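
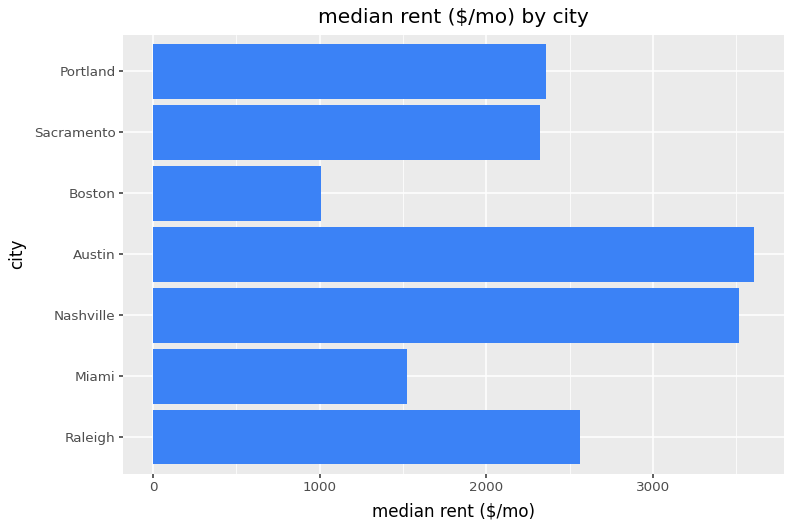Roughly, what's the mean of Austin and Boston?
≈ 2250

(3500 + 1000) / 2 ≈ 2250.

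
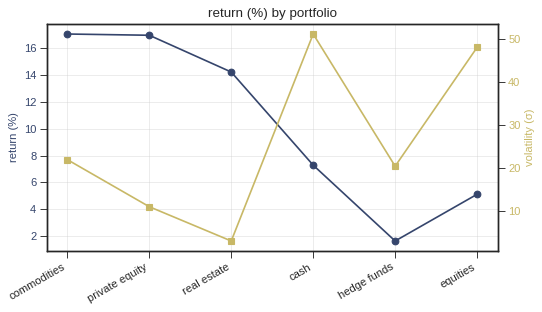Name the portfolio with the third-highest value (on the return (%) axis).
real estate

Top 4 (on the return (%) axis): commodities ≈ 18, private equity ≈ 16, real estate ≈ 14, cash ≈ 8.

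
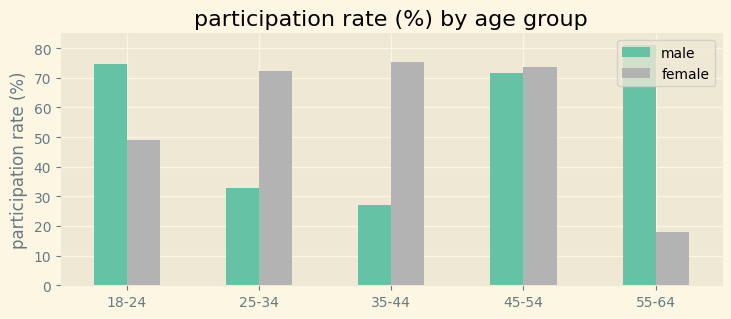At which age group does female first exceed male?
18-24: female ≈ 50 vs male ≈ 70 (not yet); 25-34: female ≈ 70 vs male ≈ 30 (first crossover).

25-34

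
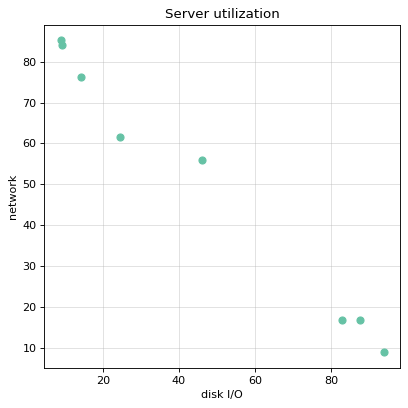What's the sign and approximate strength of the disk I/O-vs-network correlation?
negative, strong

Points are negatively correlated; strong (|r| ≈ 1.0).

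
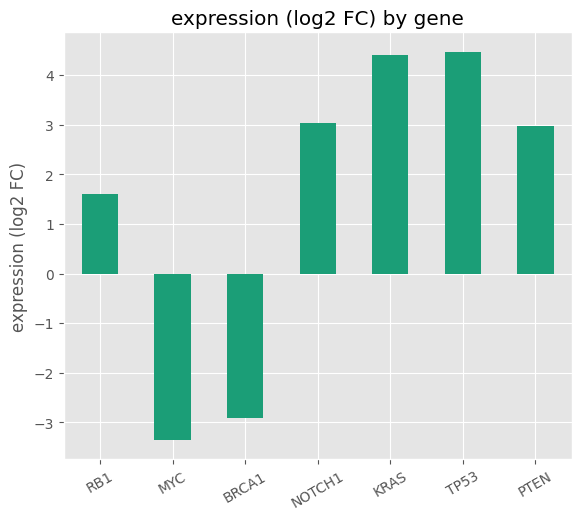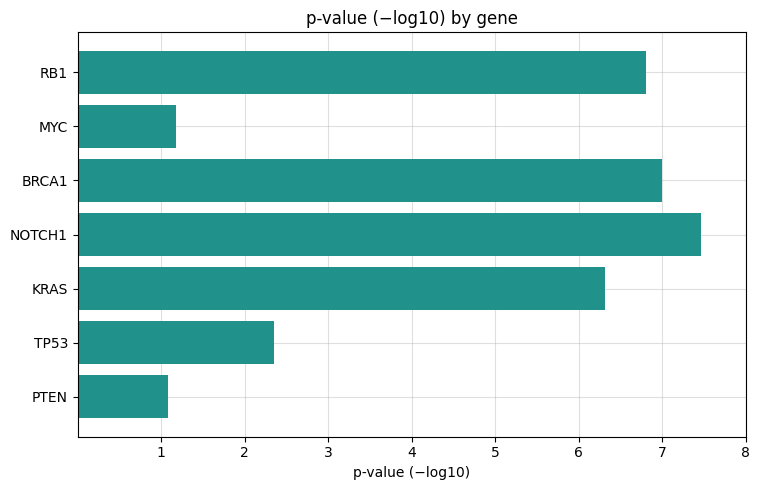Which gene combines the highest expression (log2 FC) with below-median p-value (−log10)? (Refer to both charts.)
Chart 2 median p-value (−log10) ≈ 6; below-median genes: MYC, TP53, PTEN. Among those, TP53 has the highest expression (log2 FC) (≈ 4.5).

TP53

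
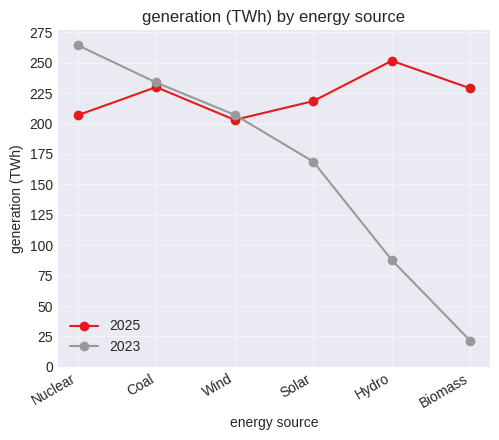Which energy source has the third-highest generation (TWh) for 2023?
Top 4 for 2023: Nuclear ≈ 275, Coal ≈ 225, Wind ≈ 200, Solar ≈ 175.

Wind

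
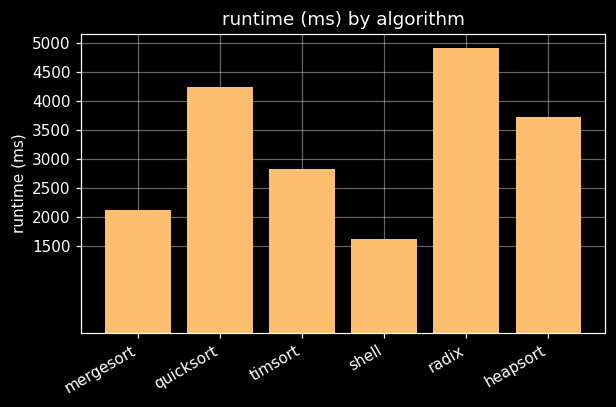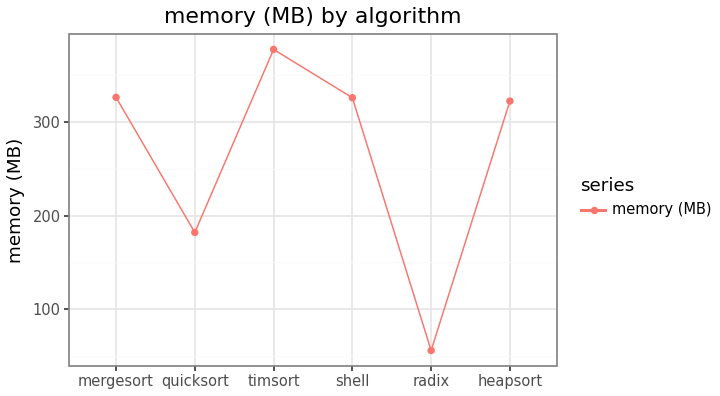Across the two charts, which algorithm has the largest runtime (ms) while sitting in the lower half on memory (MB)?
radix

Chart 2 median memory (MB) ≈ 300; below-median algorithms: quicksort, radix, heapsort. Among those, radix has the highest runtime (ms) (≈ 5000).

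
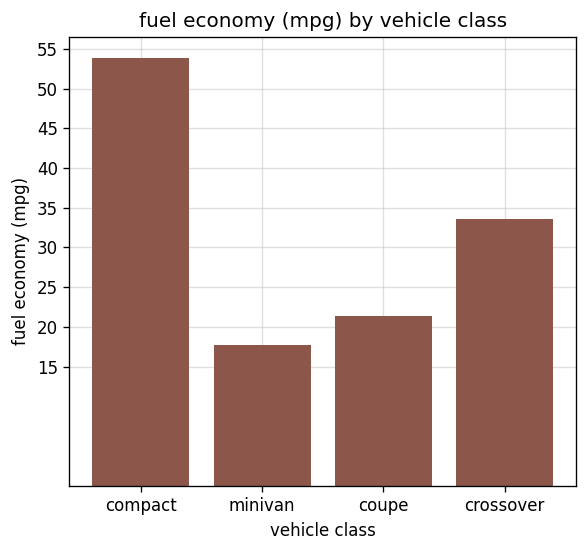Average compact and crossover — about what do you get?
(55 + 35) / 2 ≈ 45.

≈ 45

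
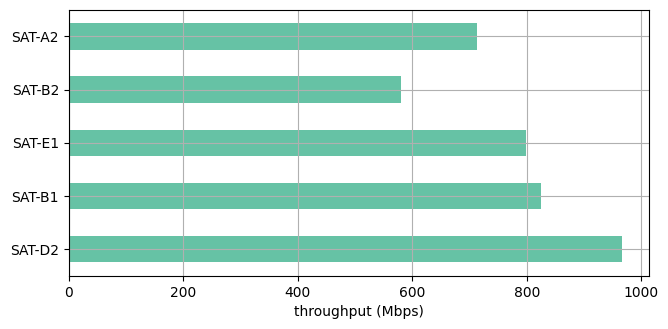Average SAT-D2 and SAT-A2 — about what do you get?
(1000 + 700) / 2 ≈ 850.

≈ 850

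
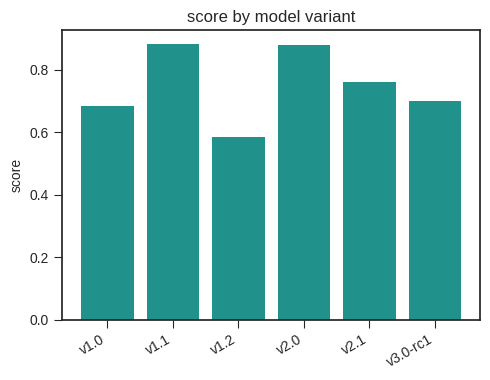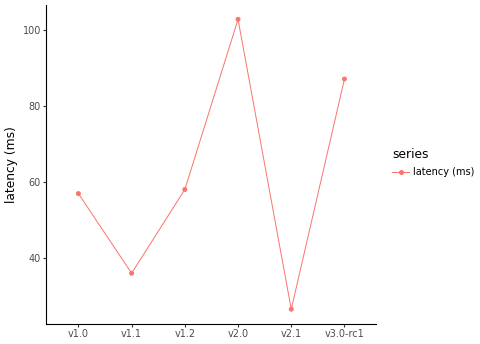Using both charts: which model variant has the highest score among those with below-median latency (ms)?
Chart 2 median latency (ms) ≈ 60; below-median model variants: v1.0, v1.1, v2.1. Among those, v1.1 has the highest score (≈ 0.9).

v1.1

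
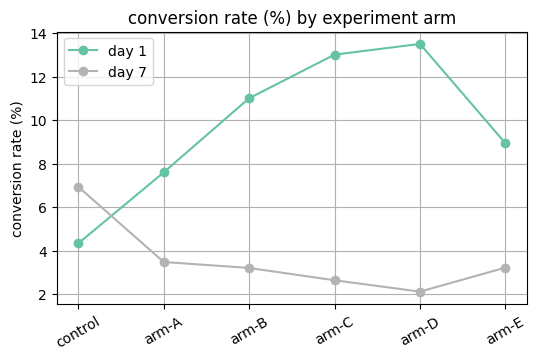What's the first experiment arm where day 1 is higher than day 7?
control: day 1 ≈ 4 vs day 7 ≈ 7 (not yet); arm-A: day 1 ≈ 8 vs day 7 ≈ 3 (first crossover).

arm-A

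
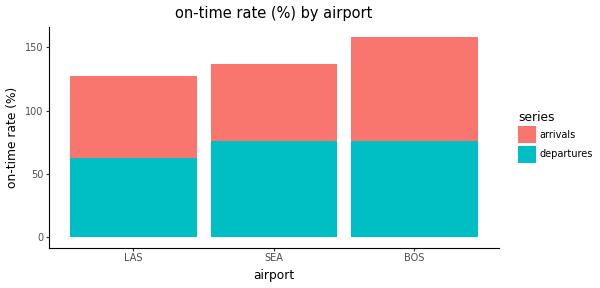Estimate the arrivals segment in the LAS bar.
arrivals top ≈ 120, bottom ≈ 60; segment ≈ 60.

≈ 60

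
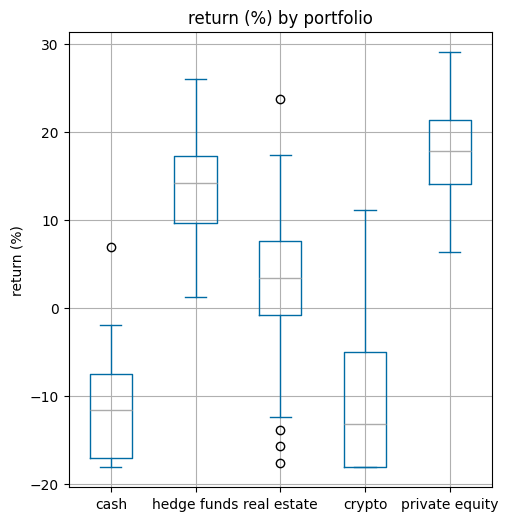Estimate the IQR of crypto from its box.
Q3 ≈ -5, Q1 ≈ -20; IQR ≈ 15.

≈ 15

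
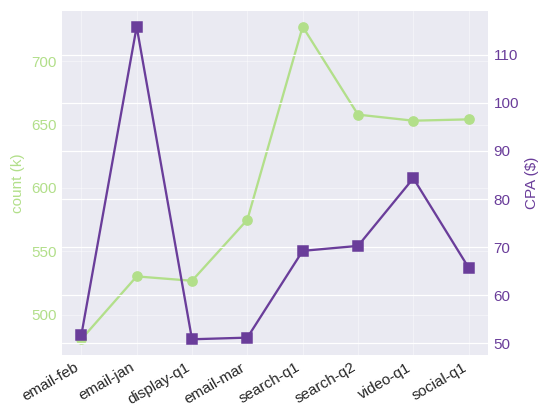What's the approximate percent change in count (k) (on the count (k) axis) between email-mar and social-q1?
≈ +13%

email-mar ≈ 575, social-q1 ≈ 650; (650 − 575) / 575 ≈ +13%.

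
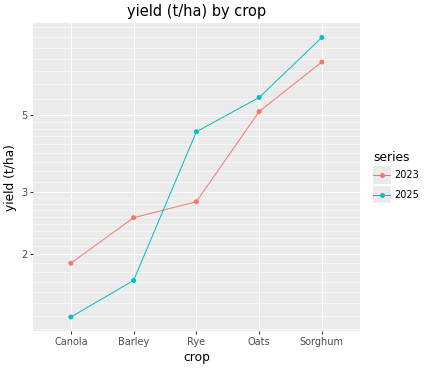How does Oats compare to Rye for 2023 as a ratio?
≈ 1.67×

Oats ≈ 5, Rye ≈ 3; 5/3 ≈ 1.67.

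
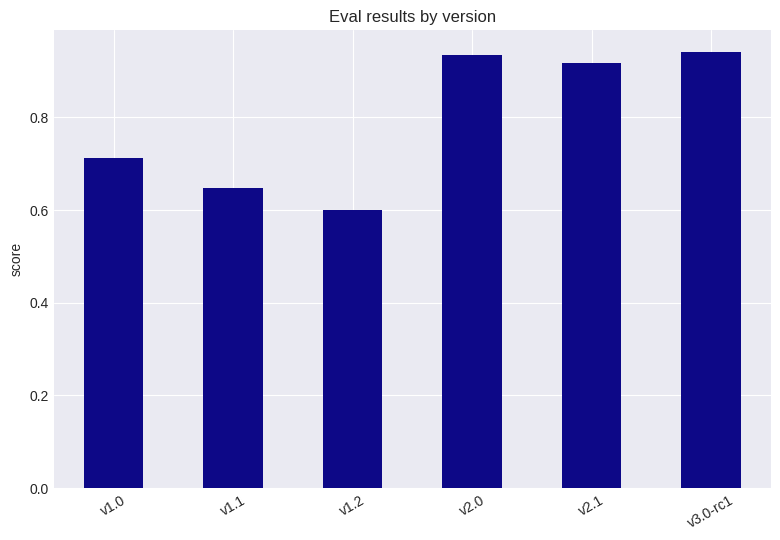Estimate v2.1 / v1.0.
v2.1 ≈ 0.9, v1.0 ≈ 0.7; 0.9/0.7 ≈ 1.29.

≈ 1.29×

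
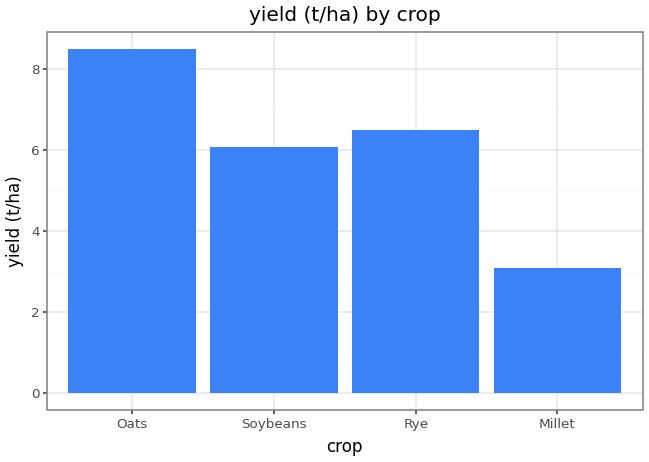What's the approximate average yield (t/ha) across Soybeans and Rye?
(6 + 7) / 2 ≈ 6.

≈ 6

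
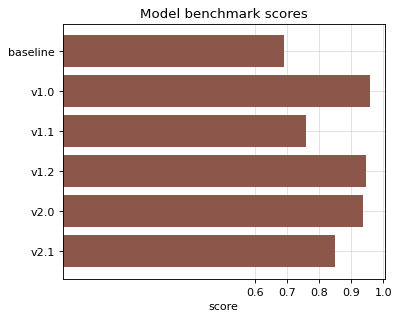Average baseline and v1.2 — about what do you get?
(0.7 + 0.9) / 2 ≈ 0.8.

≈ 0.8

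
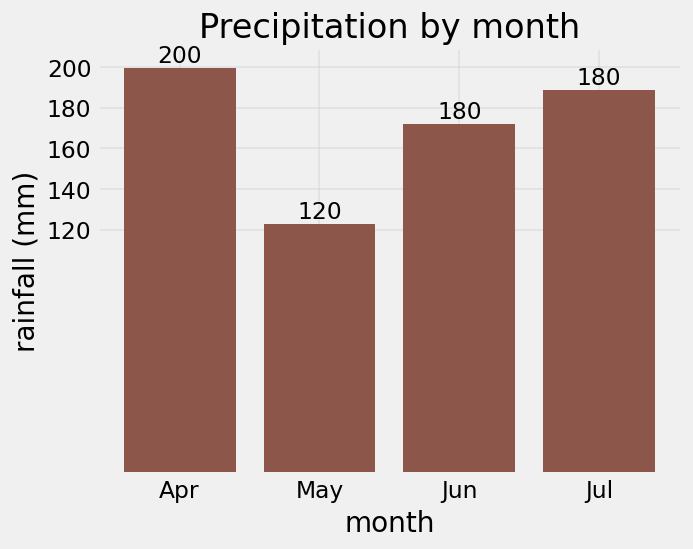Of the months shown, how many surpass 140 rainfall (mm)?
3

Above 140: Apr, Jun, Jul.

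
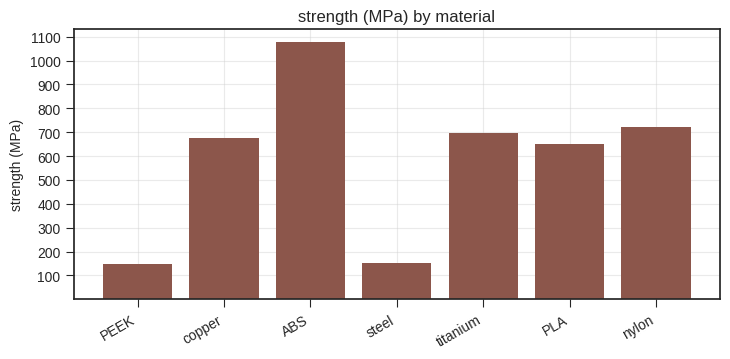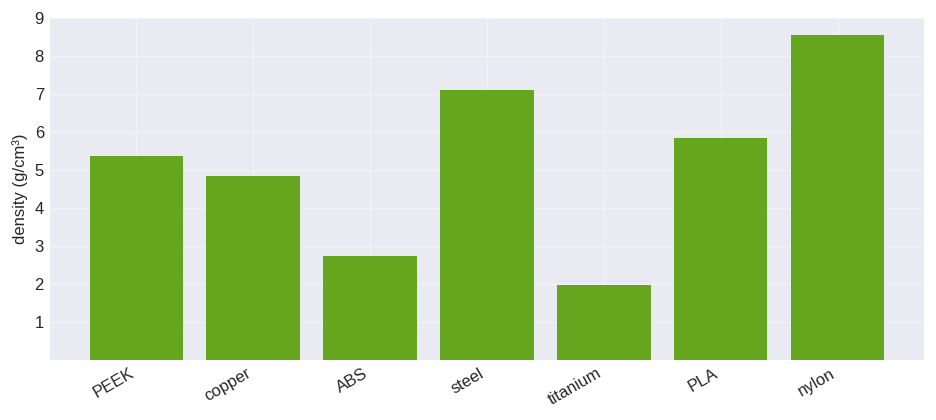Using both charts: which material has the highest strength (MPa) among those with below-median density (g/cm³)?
Chart 2 median density (g/cm³) ≈ 5; below-median materials: copper, ABS, titanium. Among those, ABS has the highest strength (MPa) (≈ 1100).

ABS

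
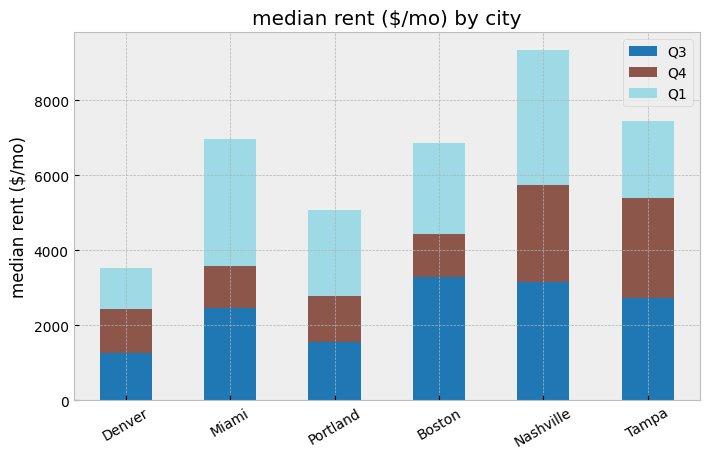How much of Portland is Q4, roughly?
Q4 top ≈ 3000, bottom ≈ 2000; segment ≈ 1000.

≈ 1000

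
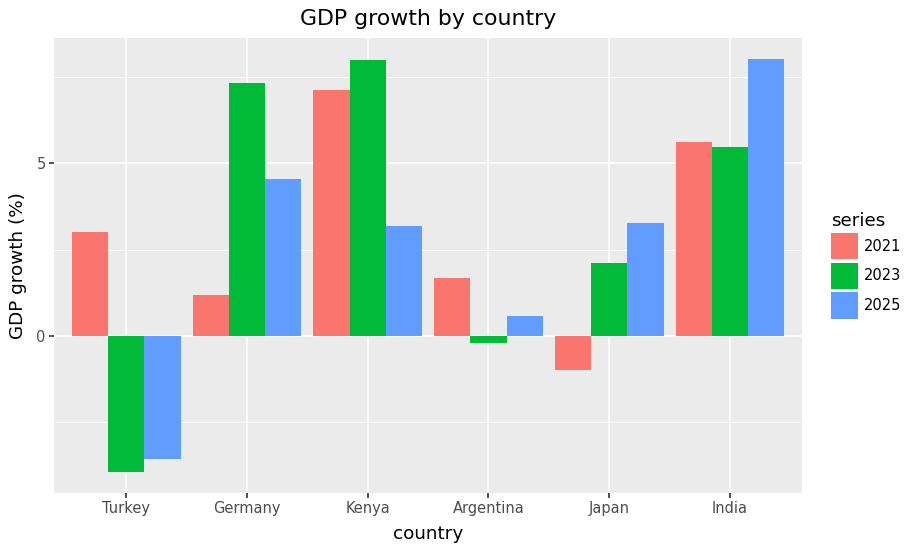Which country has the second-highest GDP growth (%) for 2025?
Top 3 for 2025: India ≈ 8, Germany ≈ 5, Japan ≈ 3.

Germany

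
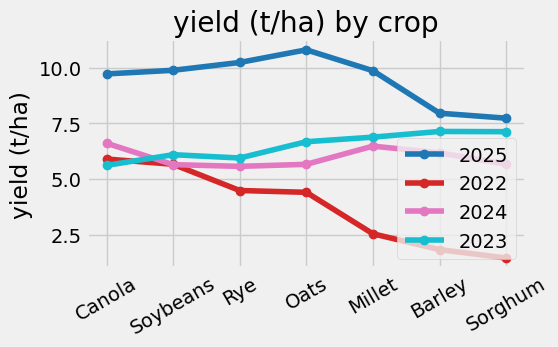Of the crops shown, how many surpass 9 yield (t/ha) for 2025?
5

Above 9: Canola, Soybeans, Rye, Oats, Millet.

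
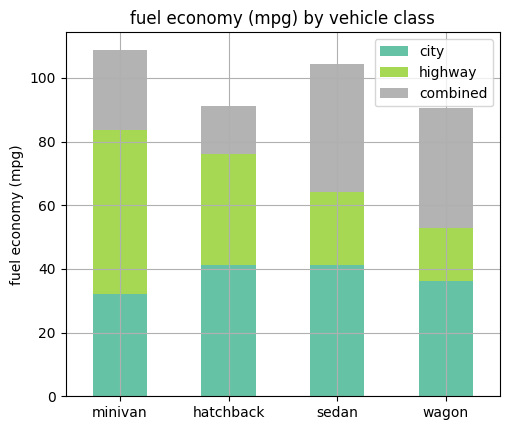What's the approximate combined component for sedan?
≈ 40

combined top ≈ 100, bottom ≈ 60; segment ≈ 40.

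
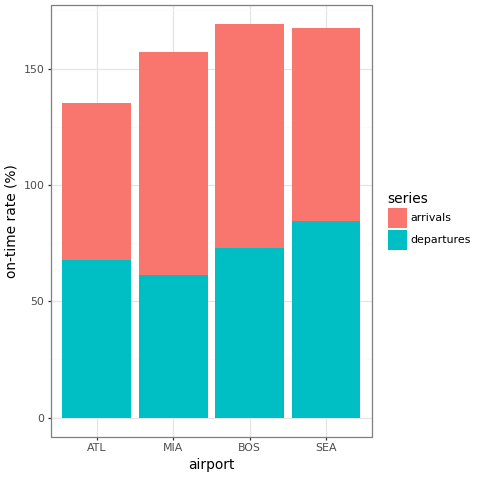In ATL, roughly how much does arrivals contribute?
≈ 80

arrivals top ≈ 140, bottom ≈ 60; segment ≈ 80.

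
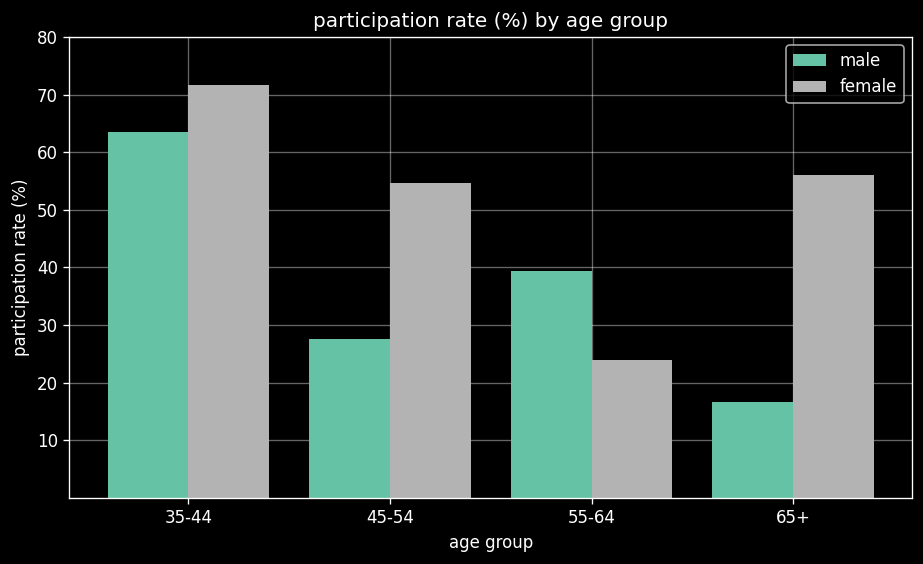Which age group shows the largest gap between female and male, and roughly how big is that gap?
65+: female ≈ 60, male ≈ 20 → gap ≈ 40. Next-largest (45-54) is only ≈ 20.

65+, ≈ 40 %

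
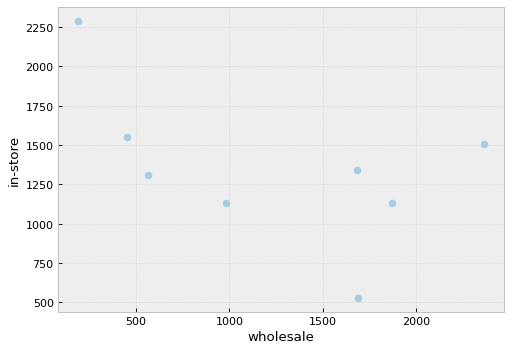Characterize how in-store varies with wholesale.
negative, moderate

Points are negatively correlated; moderate (|r| ≈ 0.5).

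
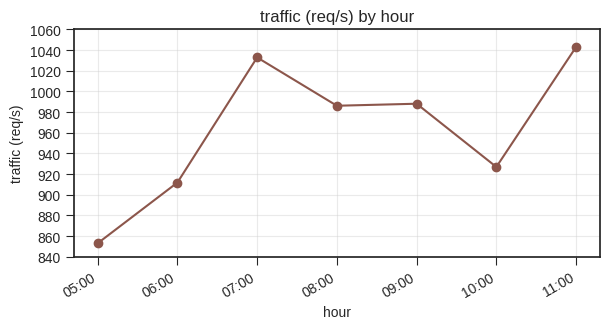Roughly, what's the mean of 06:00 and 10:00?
(920 + 920) / 2 ≈ 920.

≈ 920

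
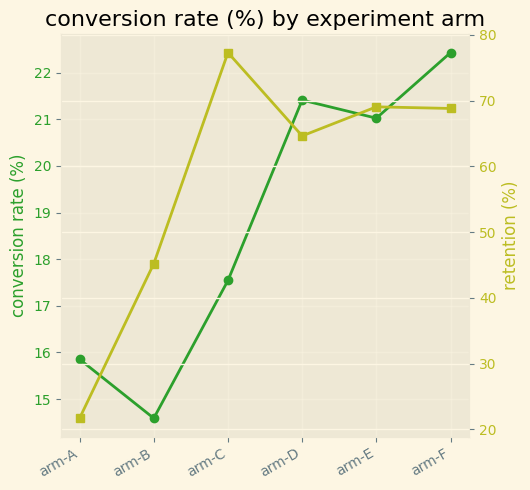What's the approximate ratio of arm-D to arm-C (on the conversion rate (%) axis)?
≈ 1.17×

arm-D ≈ 21, arm-C ≈ 18; 21/18 ≈ 1.17.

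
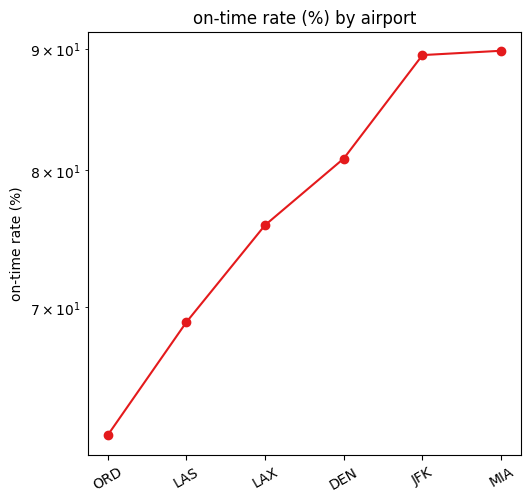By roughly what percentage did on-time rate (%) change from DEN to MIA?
DEN ≈ 80, MIA ≈ 90; (90 − 80) / 80 ≈ +12.5%.

≈ +12.5%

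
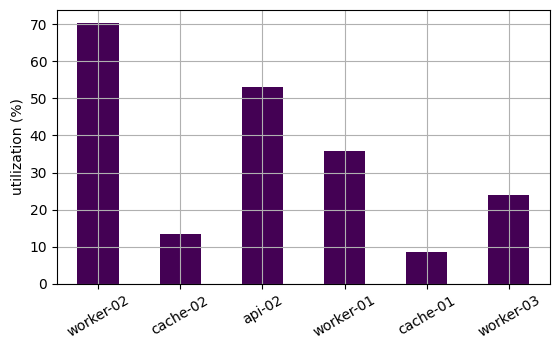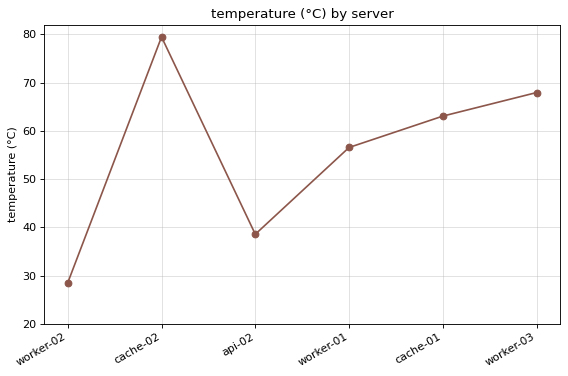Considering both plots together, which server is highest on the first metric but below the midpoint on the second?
Chart 2 median temperature (°C) ≈ 60; below-median servers: worker-02, api-02, worker-01. Among those, worker-02 has the highest utilization (%) (≈ 70).

worker-02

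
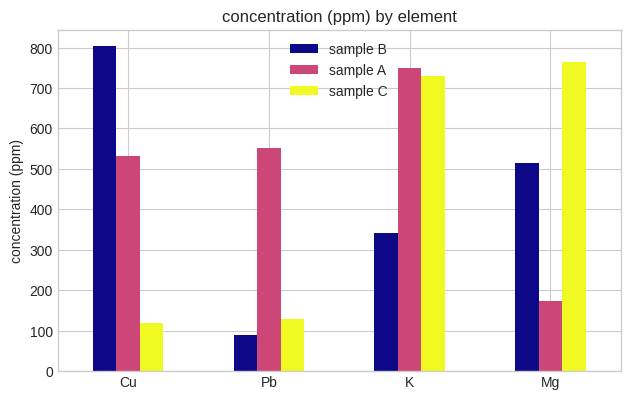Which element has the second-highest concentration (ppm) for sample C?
K

Top 3 for sample C: Mg ≈ 800, K ≈ 700, Pb ≈ 100.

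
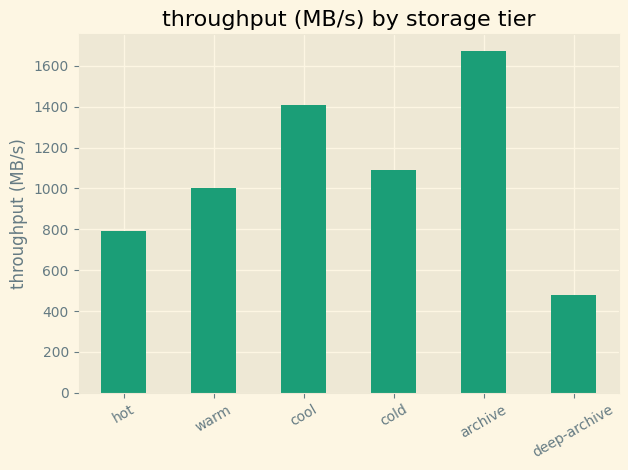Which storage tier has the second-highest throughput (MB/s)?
Top 3: archive ≈ 1600, cool ≈ 1400, cold ≈ 1000.

cool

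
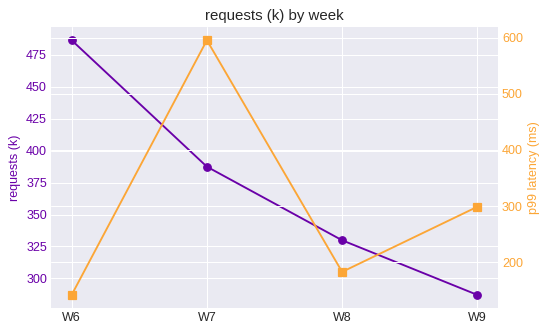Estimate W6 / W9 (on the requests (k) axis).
W6 ≈ 480, W9 ≈ 280; 480/280 ≈ 1.71.

≈ 1.71×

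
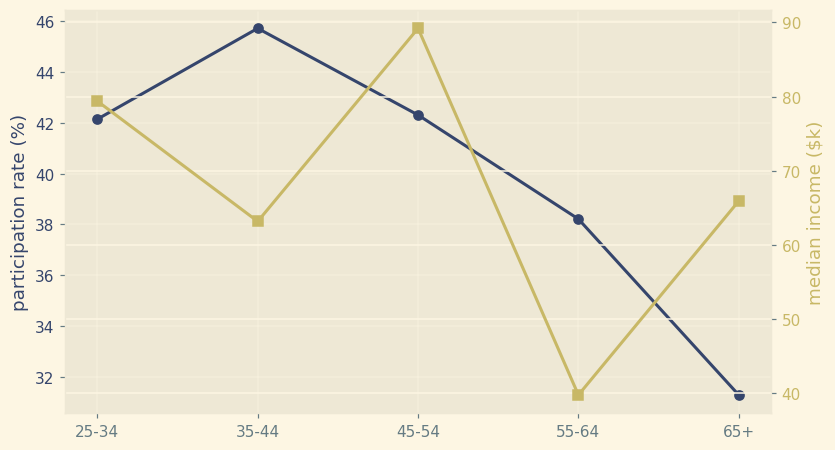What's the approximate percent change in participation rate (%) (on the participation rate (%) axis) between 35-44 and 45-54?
≈ -8.7%

35-44 ≈ 46, 45-54 ≈ 42; (42 − 46) / 46 ≈ -8.7%.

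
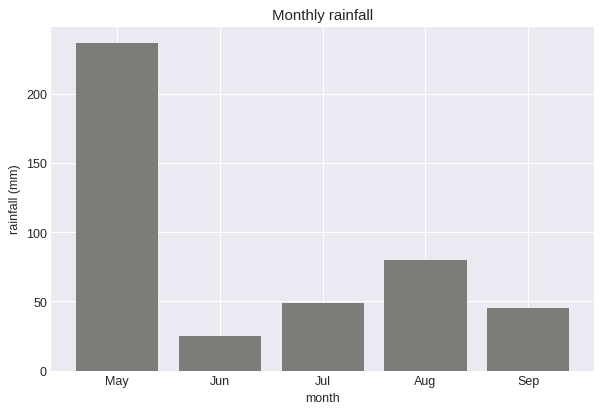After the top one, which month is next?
Aug

Top 3: May ≈ 240, Aug ≈ 80, Jul ≈ 40.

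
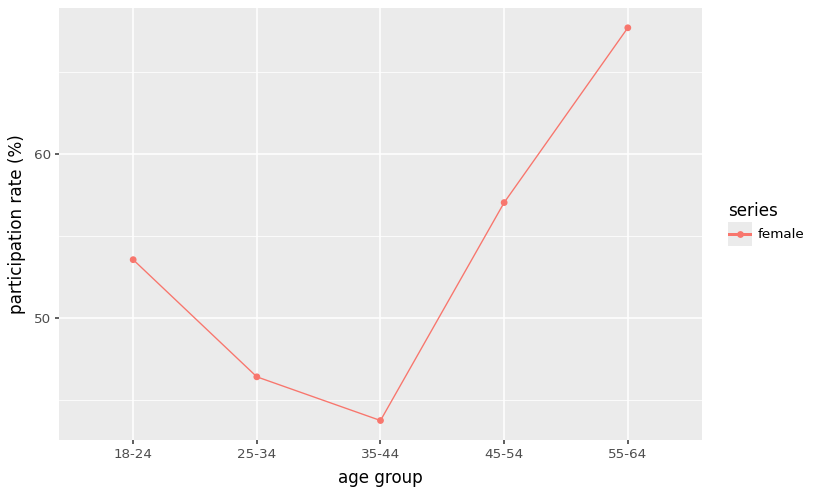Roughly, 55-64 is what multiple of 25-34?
≈ 1.56×

55-64 ≈ 70, 25-34 ≈ 45; 70/45 ≈ 1.56.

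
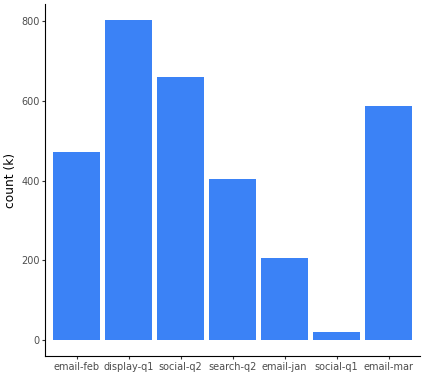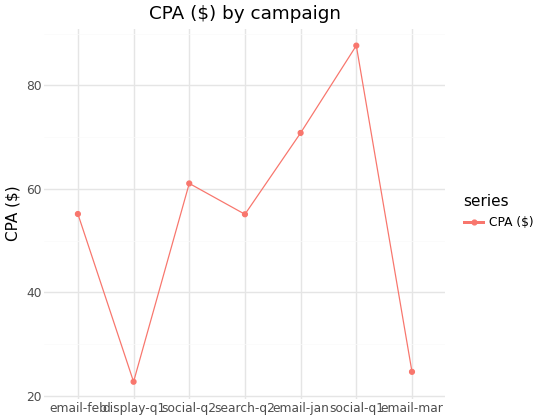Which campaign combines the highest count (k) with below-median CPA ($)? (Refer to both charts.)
Chart 2 median CPA ($) ≈ 60; below-median campaigns: display-q1, search-q2, email-mar. Among those, display-q1 has the highest count (k) (≈ 800).

display-q1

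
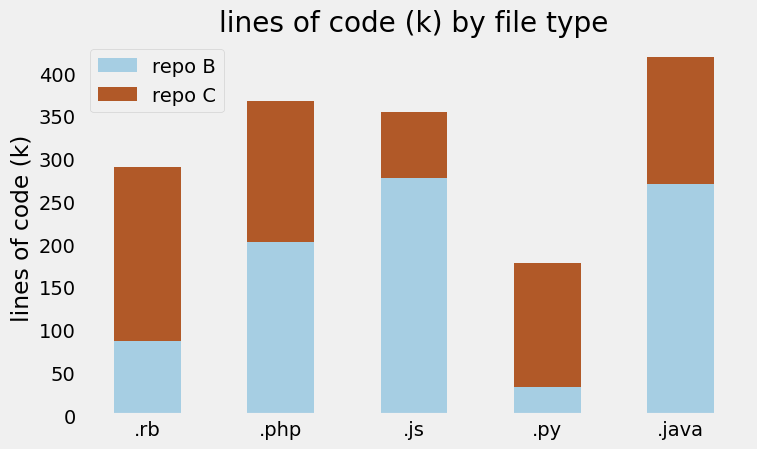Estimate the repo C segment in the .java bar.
repo C top ≈ 400, bottom ≈ 250; segment ≈ 150.

≈ 150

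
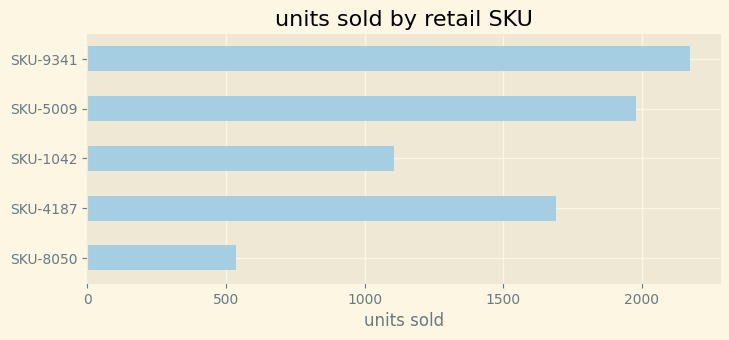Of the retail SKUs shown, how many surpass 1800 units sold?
Above 1800: SKU-5009, SKU-9341.

2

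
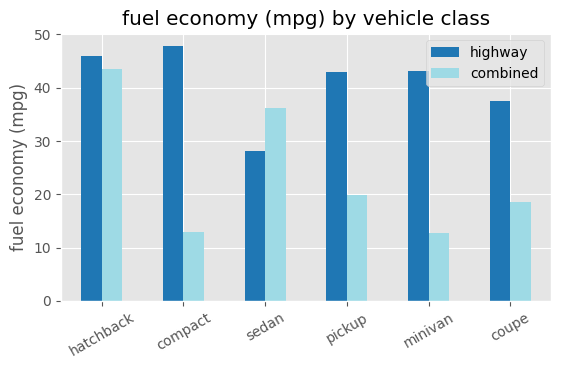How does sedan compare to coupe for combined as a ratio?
sedan ≈ 35, coupe ≈ 20; 35/20 ≈ 1.75.

≈ 1.75×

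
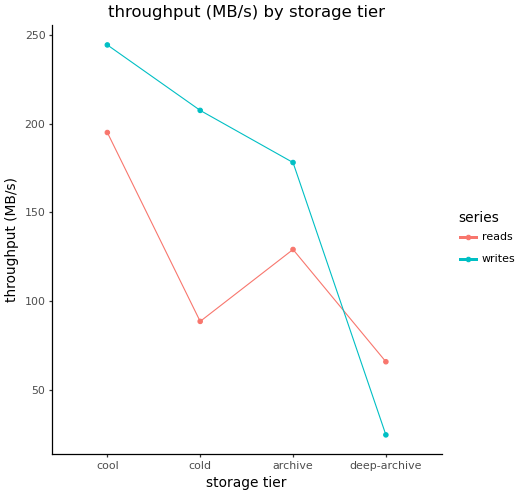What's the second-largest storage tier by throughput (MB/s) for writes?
Top 3 for writes: cool ≈ 240, cold ≈ 200, archive ≈ 180.

cold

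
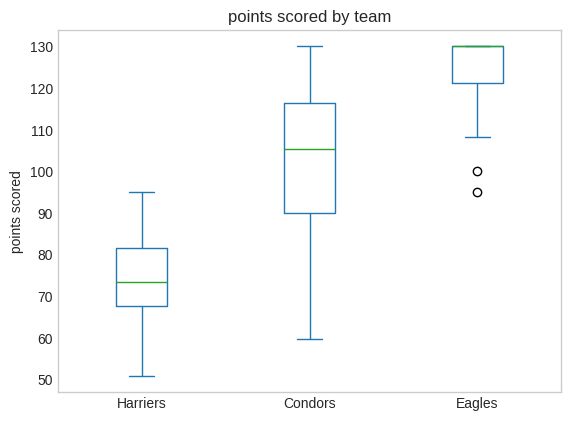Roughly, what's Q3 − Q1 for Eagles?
Q3 ≈ 130, Q1 ≈ 120; IQR ≈ 10.

≈ 10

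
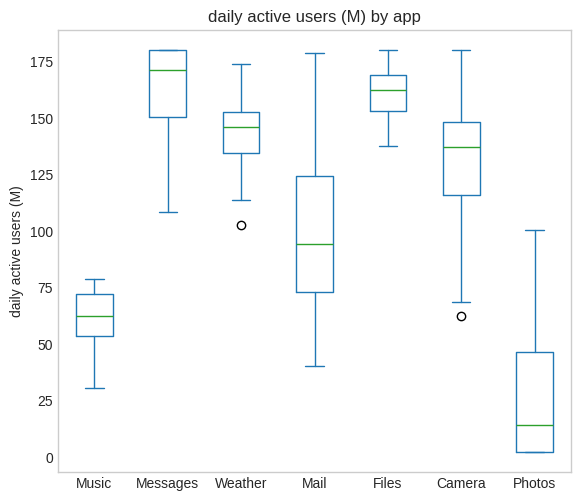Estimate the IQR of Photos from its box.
Q3 ≈ 40, Q1 ≈ 0; IQR ≈ 40.

≈ 40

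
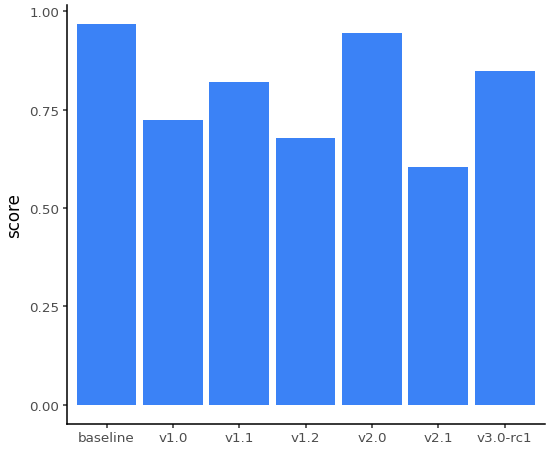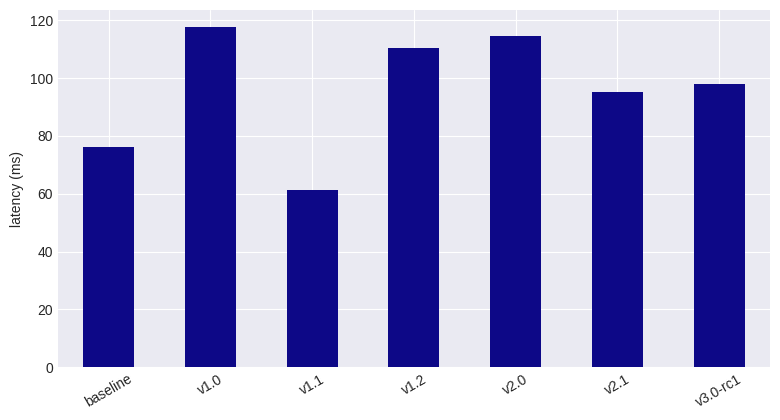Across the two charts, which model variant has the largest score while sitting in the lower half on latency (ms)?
Chart 2 median latency (ms) ≈ 100; below-median model variants: baseline, v1.1, v2.1. Among those, baseline has the highest score (≈ 1).

baseline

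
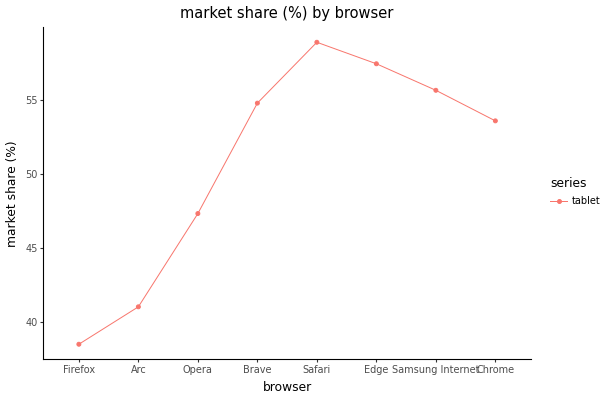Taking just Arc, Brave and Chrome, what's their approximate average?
(42 + 54 + 54) / 3 ≈ 50.

≈ 50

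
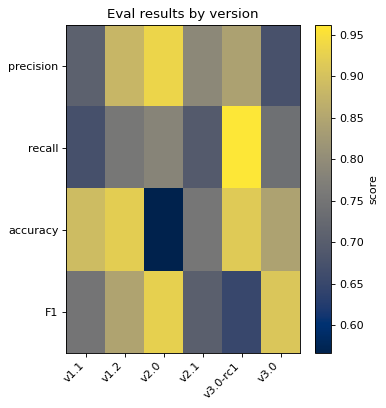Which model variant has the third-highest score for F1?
Top 4 for F1: v2.0 ≈ 0.95, v3.0 ≈ 0.90, v1.2 ≈ 0.85, v1.1 ≈ 0.75.

v1.2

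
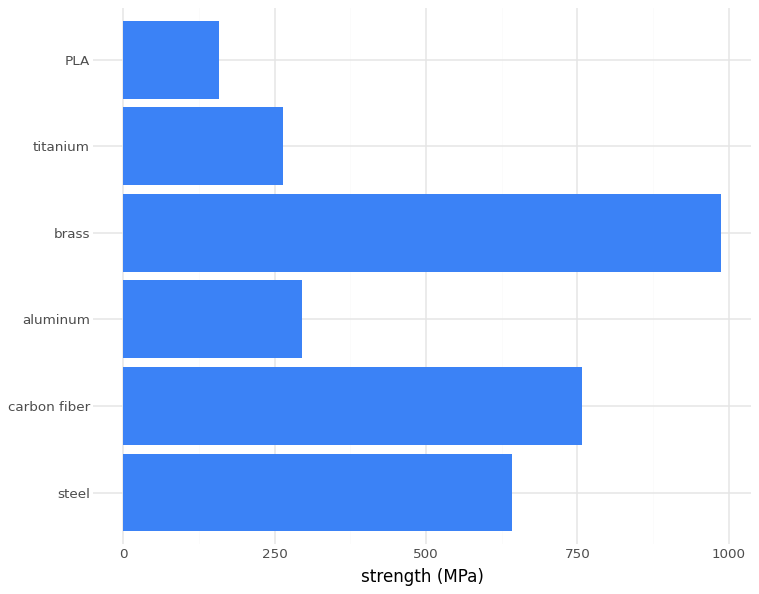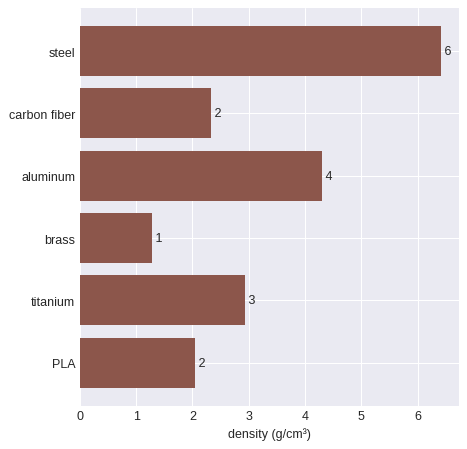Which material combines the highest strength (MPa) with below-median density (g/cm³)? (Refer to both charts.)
brass

Chart 2 median density (g/cm³) ≈ 3; below-median materials: carbon fiber, brass, PLA. Among those, brass has the highest strength (MPa) (≈ 1000).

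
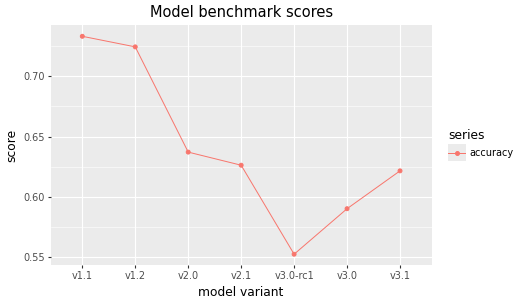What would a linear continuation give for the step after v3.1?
≈ 0.65

Last three: 0.56, 0.60, 0.62 → slope ≈ 0.03/step → next ≈ 0.65.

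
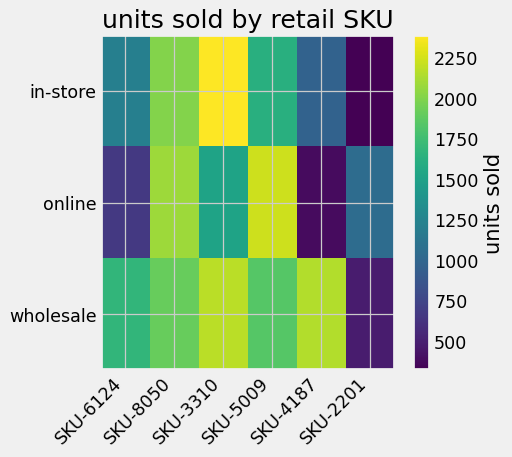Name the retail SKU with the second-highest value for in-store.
Top 3 for in-store: SKU-3310 ≈ 2400, SKU-8050 ≈ 2000, SKU-5009 ≈ 1600.

SKU-8050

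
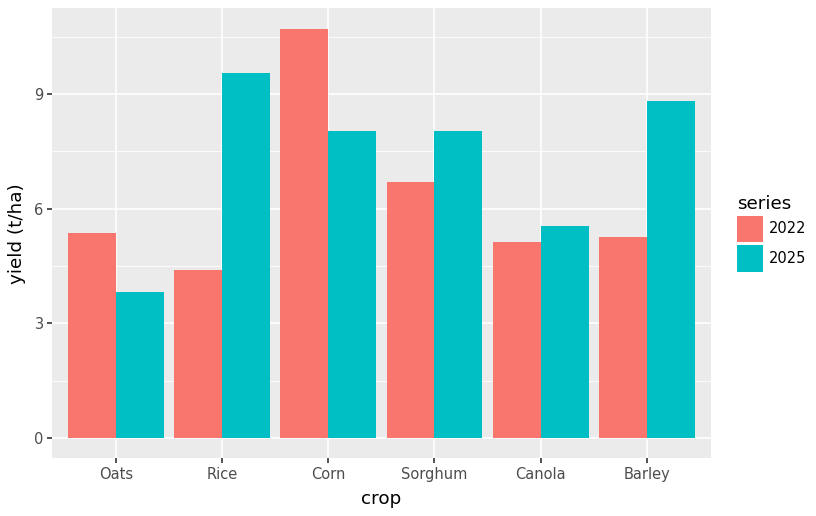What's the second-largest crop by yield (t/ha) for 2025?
Top 3 for 2025: Rice ≈ 10, Barley ≈ 9, Corn ≈ 8.

Barley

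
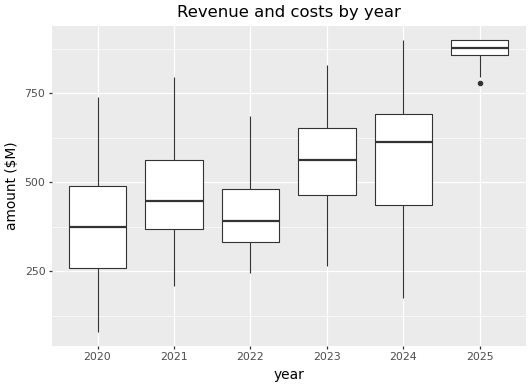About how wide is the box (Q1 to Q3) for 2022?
≈ 150

Q3 ≈ 500, Q1 ≈ 350; IQR ≈ 150.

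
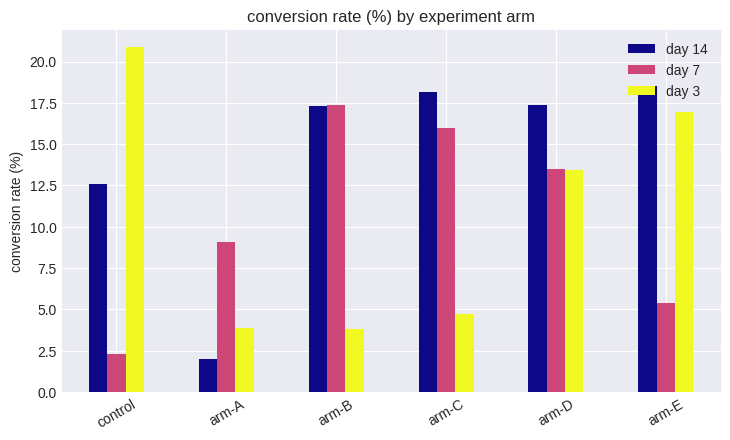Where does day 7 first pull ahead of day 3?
arm-A

control: day 7 ≈ 2 vs day 3 ≈ 20 (not yet); arm-A: day 7 ≈ 10 vs day 3 ≈ 4 (first crossover).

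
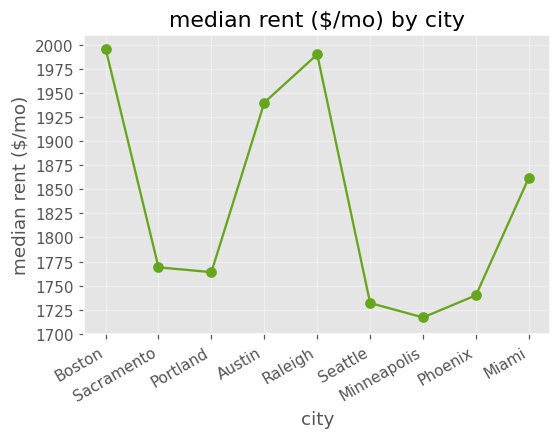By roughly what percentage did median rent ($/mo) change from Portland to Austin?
≈ +9.9%

Portland ≈ 1775, Austin ≈ 1950; (1950 − 1775) / 1775 ≈ +9.9%.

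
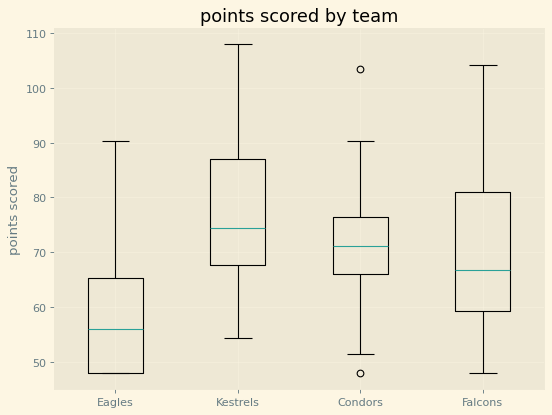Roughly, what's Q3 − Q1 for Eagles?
≈ 18

Q3 ≈ 66, Q1 ≈ 48; IQR ≈ 18.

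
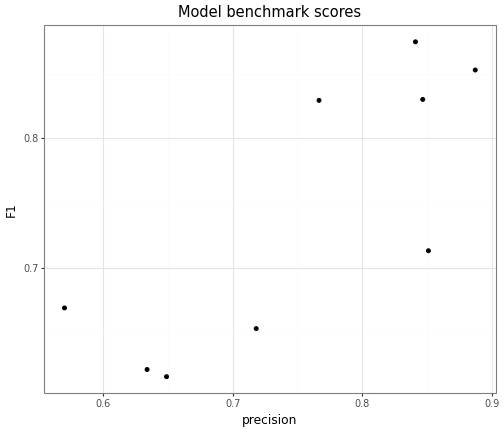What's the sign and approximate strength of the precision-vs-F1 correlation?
Points are positively correlated; strong (|r| ≈ 0.8).

positive, strong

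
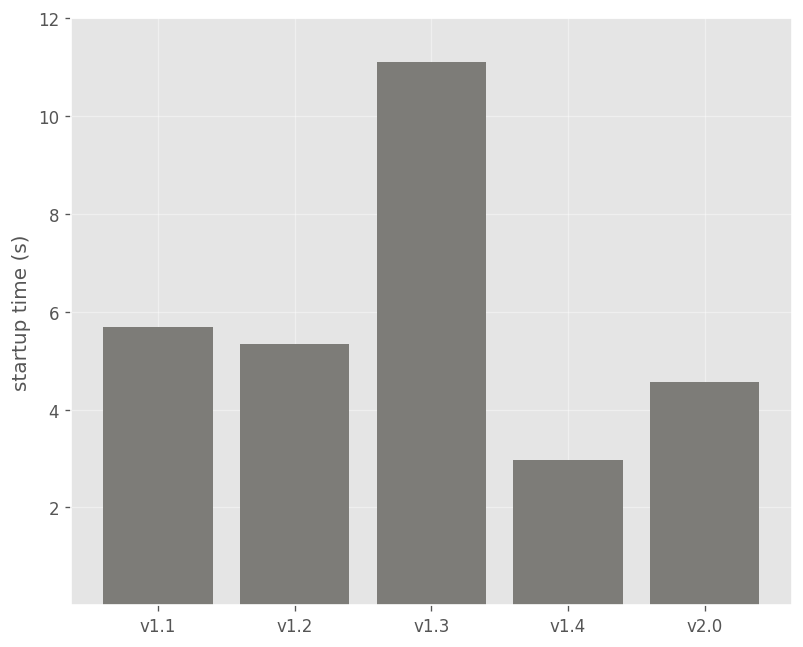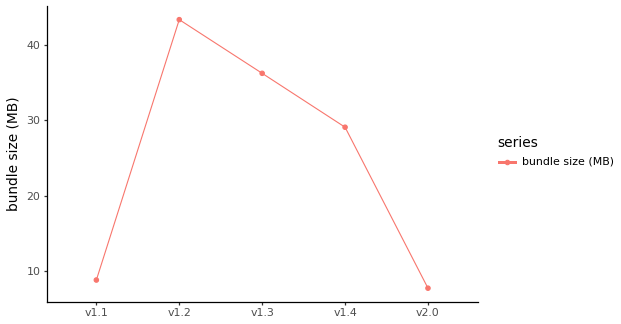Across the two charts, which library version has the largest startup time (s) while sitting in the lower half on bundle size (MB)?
Chart 2 median bundle size (MB) ≈ 30; below-median library versions: v1.1, v2.0. Among those, v1.1 has the highest startup time (s) (≈ 6).

v1.1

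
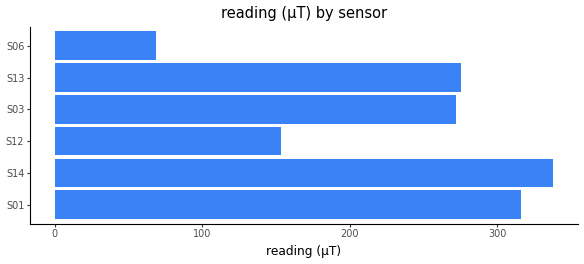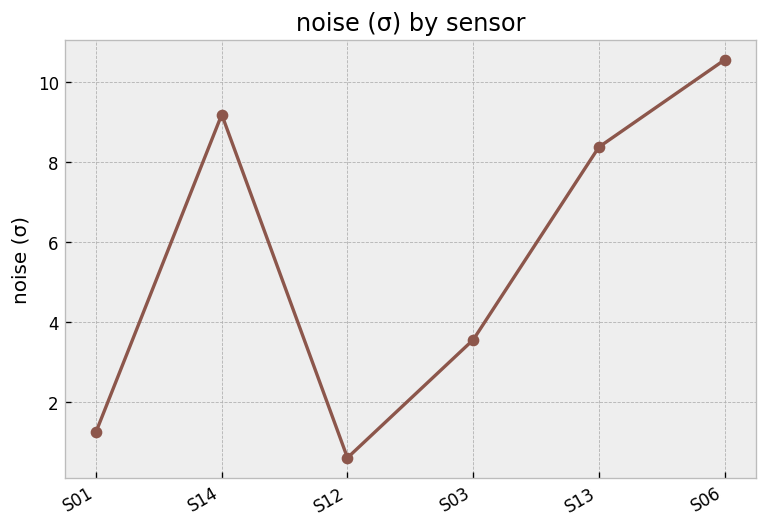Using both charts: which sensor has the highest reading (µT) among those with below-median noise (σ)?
Chart 2 median noise (σ) ≈ 6; below-median sensors: S01, S12, S03. Among those, S01 has the highest reading (µT) (≈ 300).

S01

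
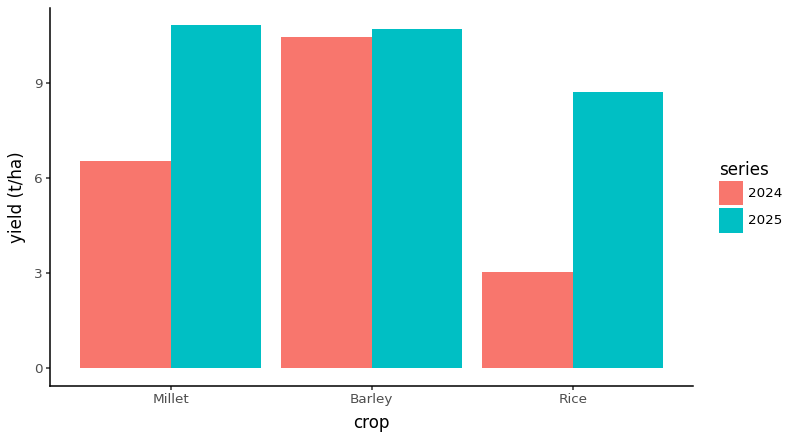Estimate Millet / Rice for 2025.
Millet ≈ 11, Rice ≈ 9; 11/9 ≈ 1.22.

≈ 1.22×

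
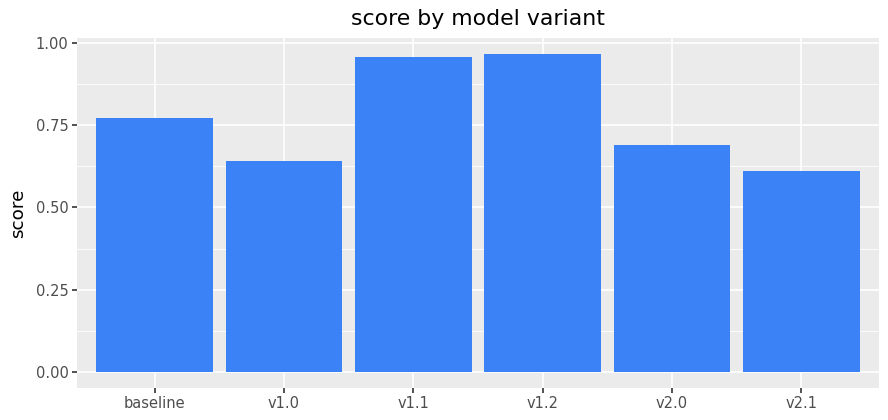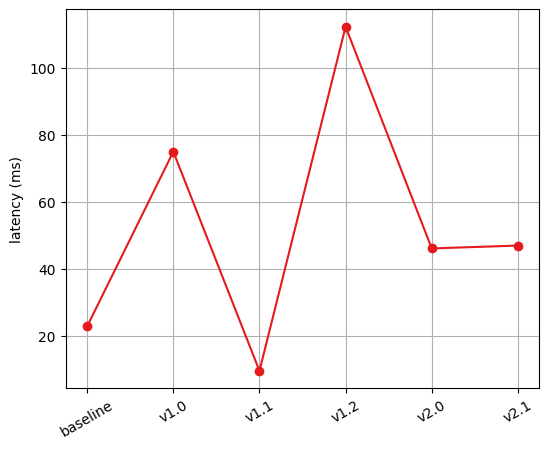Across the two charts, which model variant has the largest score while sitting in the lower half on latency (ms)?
Chart 2 median latency (ms) ≈ 40; below-median model variants: baseline, v1.1, v2.0. Among those, v1.1 has the highest score (≈ 1).

v1.1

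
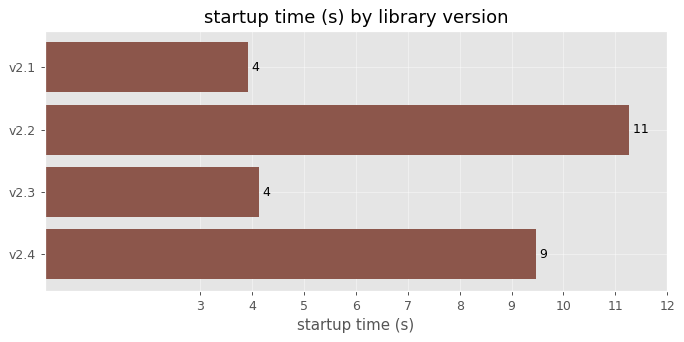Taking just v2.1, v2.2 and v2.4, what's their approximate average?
≈ 8

(4 + 11 + 9) / 3 ≈ 8.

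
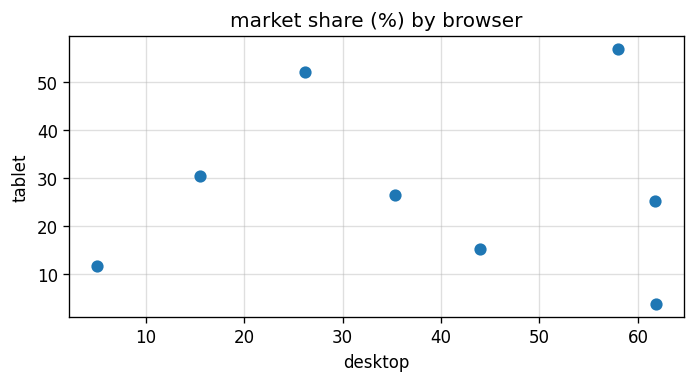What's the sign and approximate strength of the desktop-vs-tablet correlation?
Points are roughly uncorrelated; weak (|r| ≈ 0.0).

no clear correlation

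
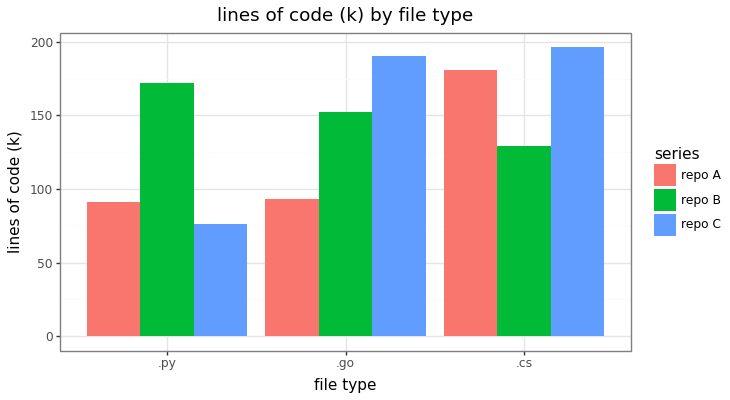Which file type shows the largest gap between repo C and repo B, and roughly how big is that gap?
.py: repo C ≈ 80, repo B ≈ 180 → gap ≈ 100. Next-largest (.cs) is only ≈ 80.

.py, ≈ 100 k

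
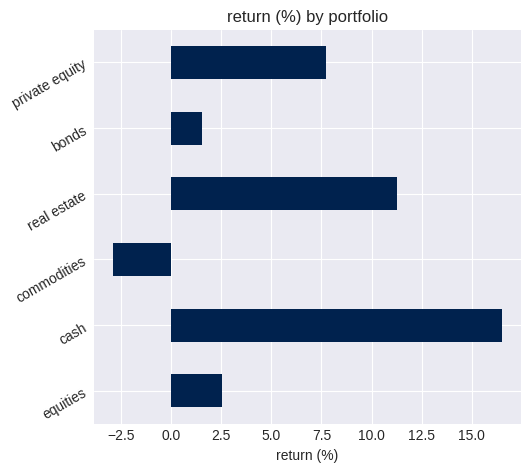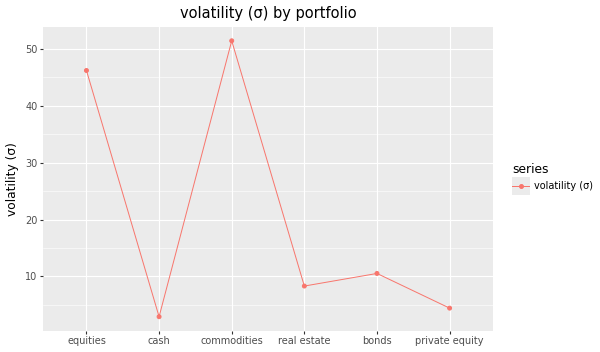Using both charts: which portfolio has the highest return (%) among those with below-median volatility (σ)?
Chart 2 median volatility (σ) ≈ 10; below-median portfolios: cash, real estate, private equity. Among those, cash has the highest return (%) (≈ 16).

cash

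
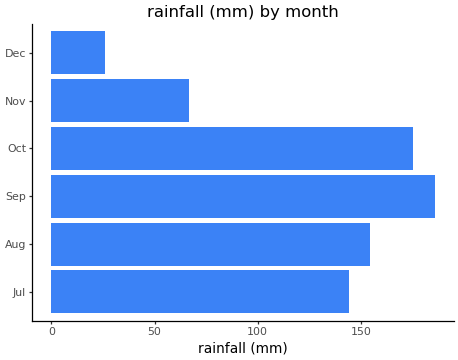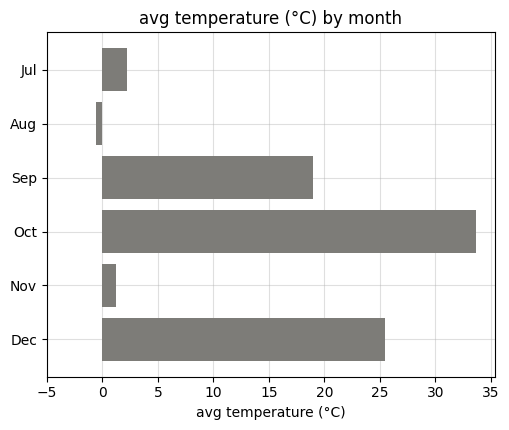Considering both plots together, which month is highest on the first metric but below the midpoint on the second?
Aug

Chart 2 median avg temperature (°C) ≈ 10; below-median months: Jul, Aug, Nov. Among those, Aug has the highest rainfall (mm) (≈ 160).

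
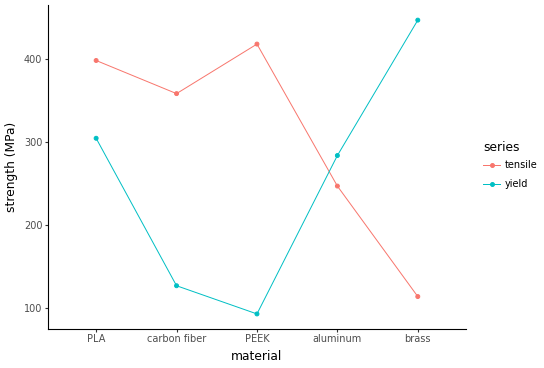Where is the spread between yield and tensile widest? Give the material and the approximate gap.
brass, ≈ 350 MPa

brass: yield ≈ 450, tensile ≈ 100 → gap ≈ 350. Next-largest (PEEK) is only ≈ 300.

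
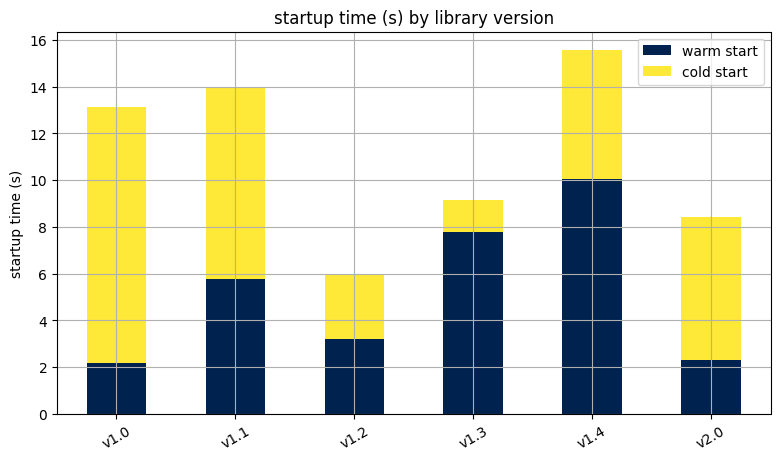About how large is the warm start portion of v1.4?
warm start top ≈ 10, bottom ≈ 0; segment ≈ 10.

≈ 10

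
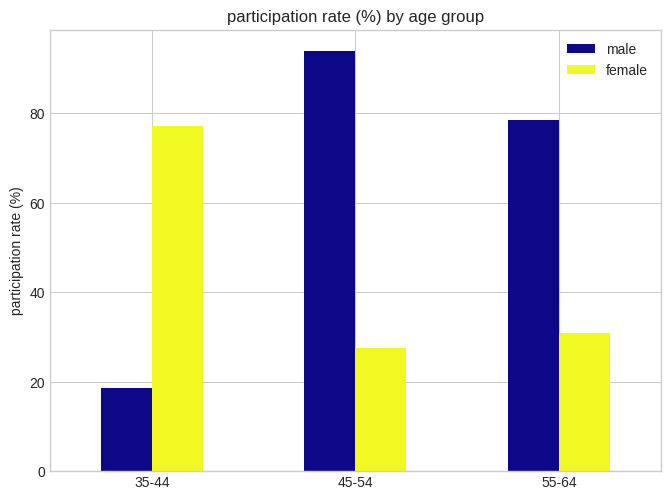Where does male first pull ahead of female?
45-54

35-44: male ≈ 20 vs female ≈ 80 (not yet); 45-54: male ≈ 90 vs female ≈ 30 (first crossover).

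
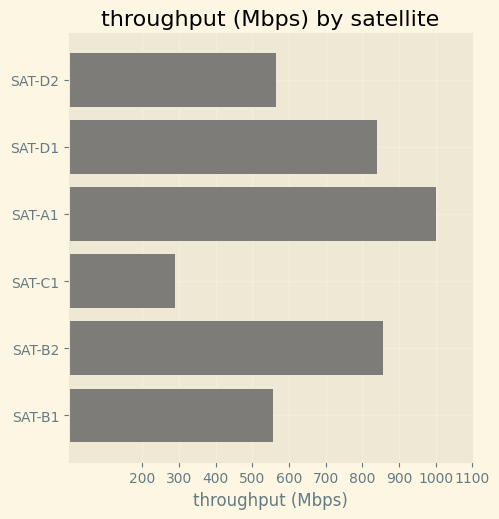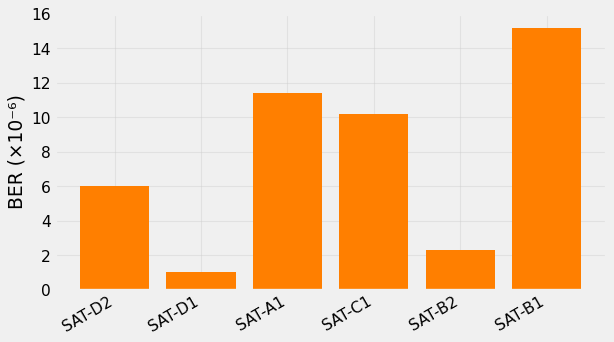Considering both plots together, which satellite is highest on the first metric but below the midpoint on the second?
Chart 2 median BER (×10⁻⁶) ≈ 8; below-median satellites: SAT-D2, SAT-D1, SAT-B2. Among those, SAT-B2 has the highest throughput (Mbps) (≈ 900).

SAT-B2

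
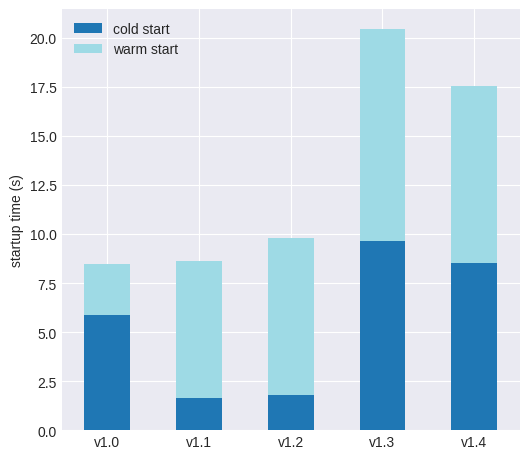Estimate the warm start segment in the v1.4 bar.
≈ 10

warm start top ≈ 18, bottom ≈ 8; segment ≈ 10.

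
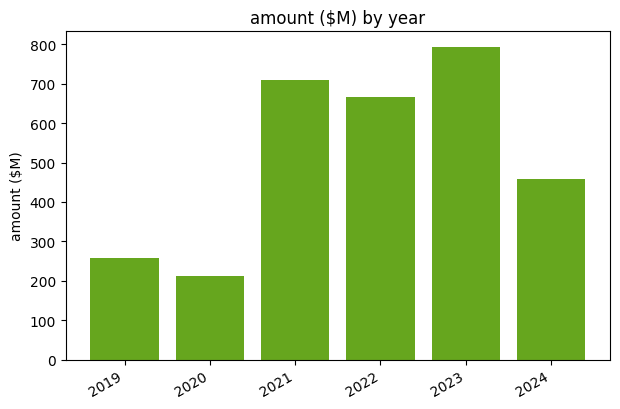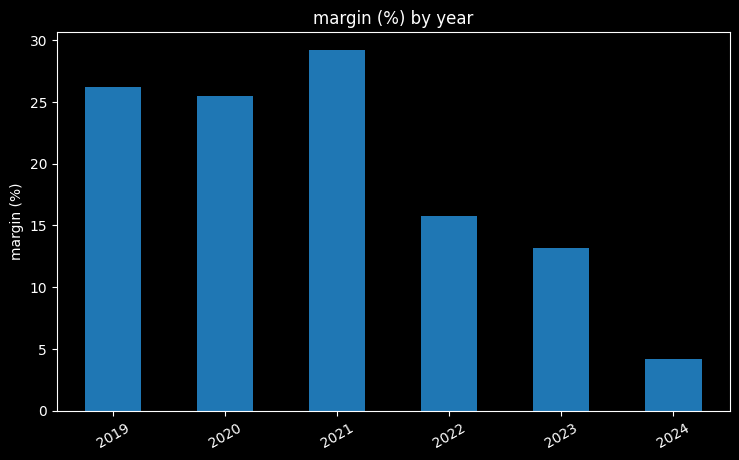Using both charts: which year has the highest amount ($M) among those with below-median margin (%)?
Chart 2 median margin (%) ≈ 20; below-median years: 2022, 2023, 2024. Among those, 2023 has the highest amount ($M) (≈ 800).

2023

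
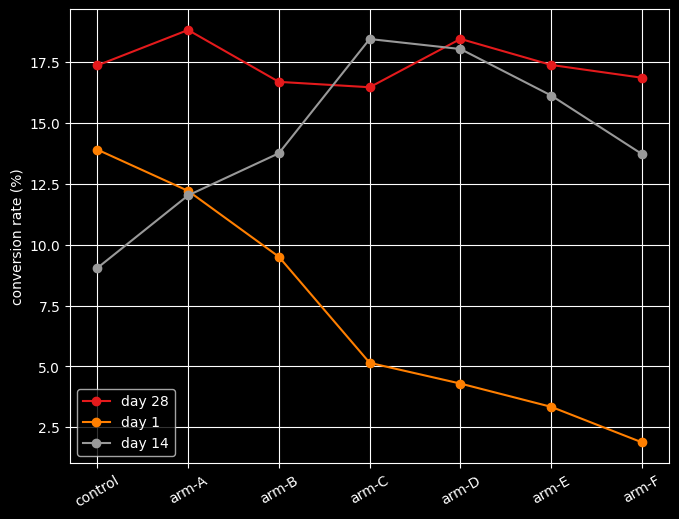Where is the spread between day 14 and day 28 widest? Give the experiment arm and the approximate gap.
control, ≈ 8 %

control: day 14 ≈ 10, day 28 ≈ 18 → gap ≈ 8. Next-largest (arm-A) is only ≈ 6.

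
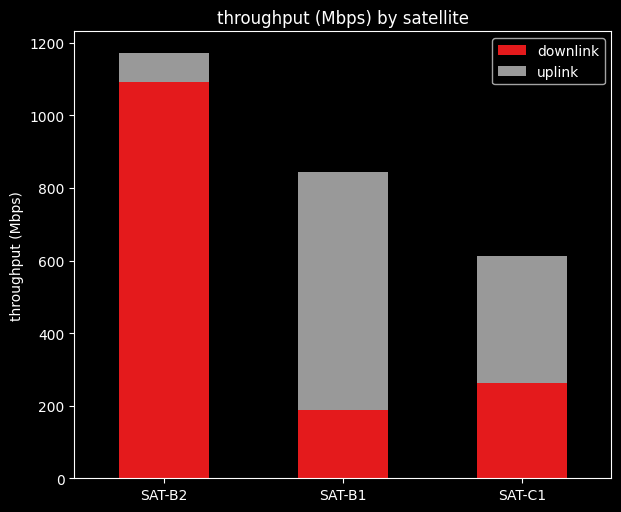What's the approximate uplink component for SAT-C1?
≈ 300

uplink top ≈ 600, bottom ≈ 300; segment ≈ 300.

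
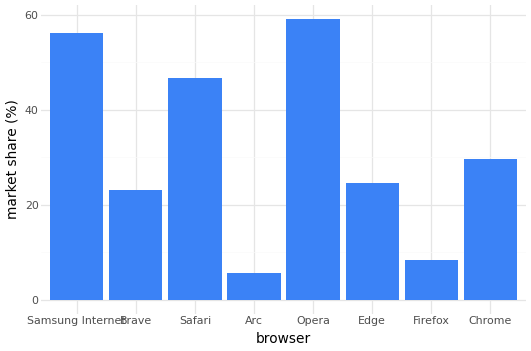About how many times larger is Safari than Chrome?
≈ 1.5×

Safari ≈ 45, Chrome ≈ 30; 45/30 ≈ 1.5.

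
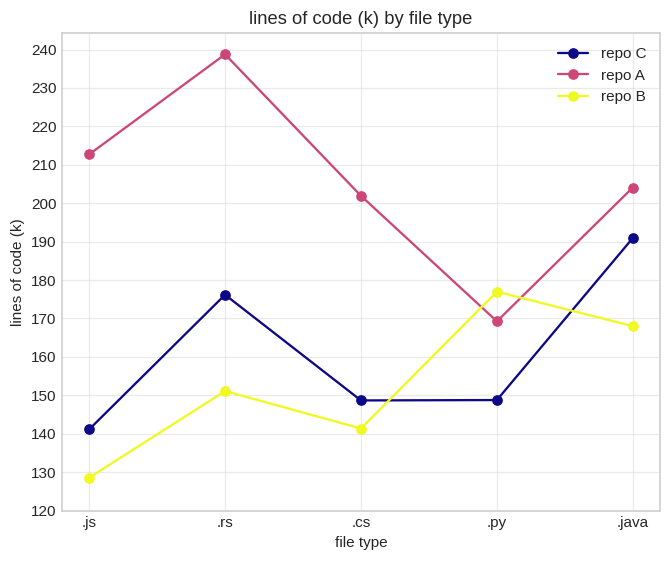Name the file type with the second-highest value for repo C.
.rs

Top 3 for repo C: .java ≈ 190, .rs ≈ 180, .py ≈ 150.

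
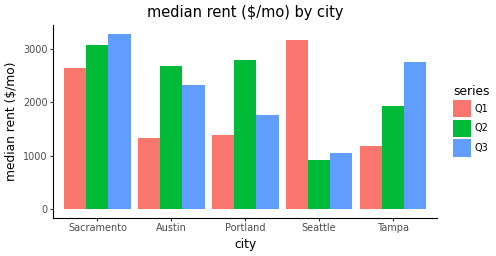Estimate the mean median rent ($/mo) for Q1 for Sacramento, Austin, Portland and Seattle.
≈ 2125

(2500 + 1500 + 1500 + 3000) / 4 ≈ 2125.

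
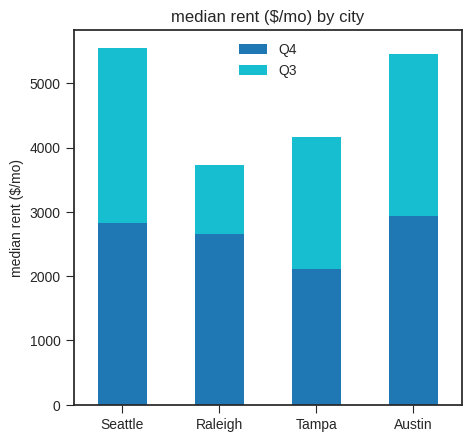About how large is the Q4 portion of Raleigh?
≈ 2500

Q4 top ≈ 2500, bottom ≈ 0; segment ≈ 2500.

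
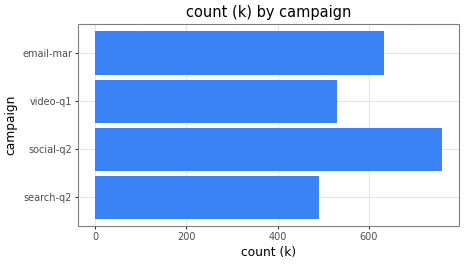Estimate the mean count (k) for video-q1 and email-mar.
(500 + 600) / 2 ≈ 550.

≈ 550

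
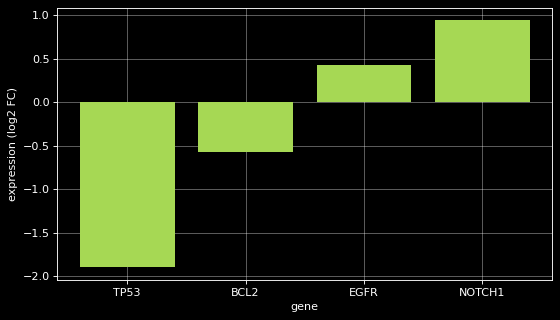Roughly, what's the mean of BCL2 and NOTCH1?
≈ 0.25

(-0.5 + 1.0) / 2 ≈ 0.25.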